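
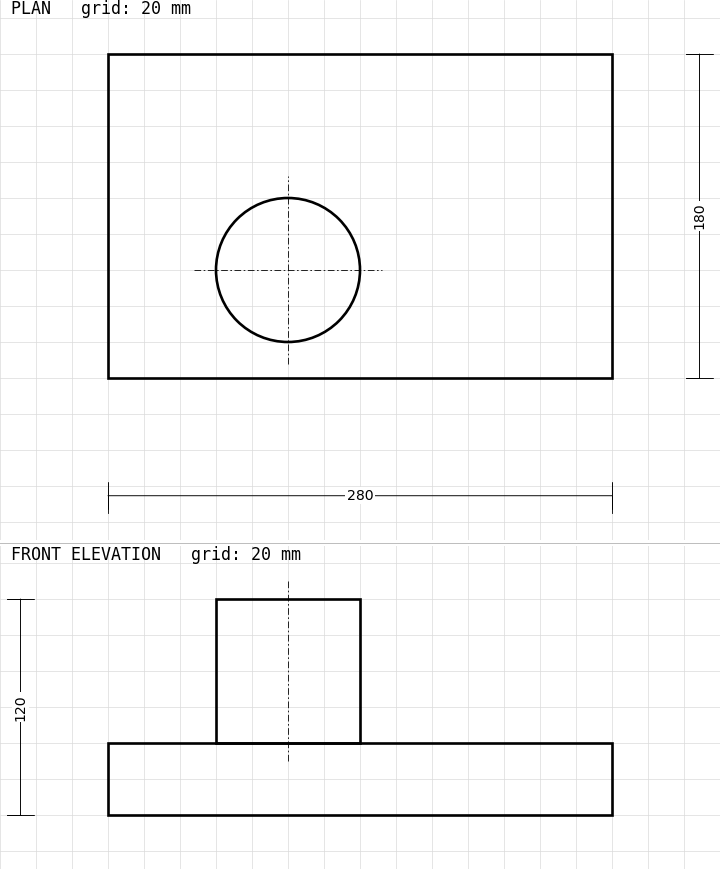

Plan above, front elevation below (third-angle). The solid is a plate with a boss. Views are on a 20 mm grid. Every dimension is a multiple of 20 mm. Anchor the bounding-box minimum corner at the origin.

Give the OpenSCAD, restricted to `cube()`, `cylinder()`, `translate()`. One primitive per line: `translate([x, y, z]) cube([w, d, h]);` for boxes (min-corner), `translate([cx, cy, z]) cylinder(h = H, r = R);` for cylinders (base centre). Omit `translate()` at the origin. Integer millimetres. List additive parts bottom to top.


cube([280, 180, 40]);
translate([100, 60, 40]) cylinder(h = 80, r = 40);


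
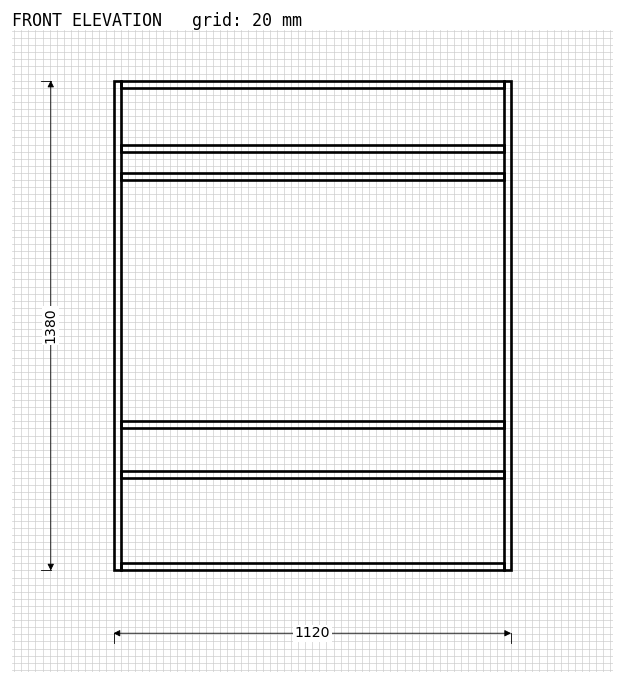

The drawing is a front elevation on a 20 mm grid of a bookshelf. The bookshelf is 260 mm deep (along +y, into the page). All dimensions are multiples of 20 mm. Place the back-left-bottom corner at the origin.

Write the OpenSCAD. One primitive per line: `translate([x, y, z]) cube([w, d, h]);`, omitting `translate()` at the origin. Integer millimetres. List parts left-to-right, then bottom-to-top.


cube([20, 260, 1380]);
translate([20, 0, 0]) cube([1080, 260, 20]);
translate([20, 0, 260]) cube([1080, 260, 20]);
translate([20, 0, 400]) cube([1080, 260, 20]);
translate([20, 0, 1100]) cube([1080, 260, 20]);
translate([20, 0, 1180]) cube([1080, 260, 20]);
translate([20, 0, 1360]) cube([1080, 260, 20]);
translate([1100, 0, 0]) cube([20, 260, 1380]);


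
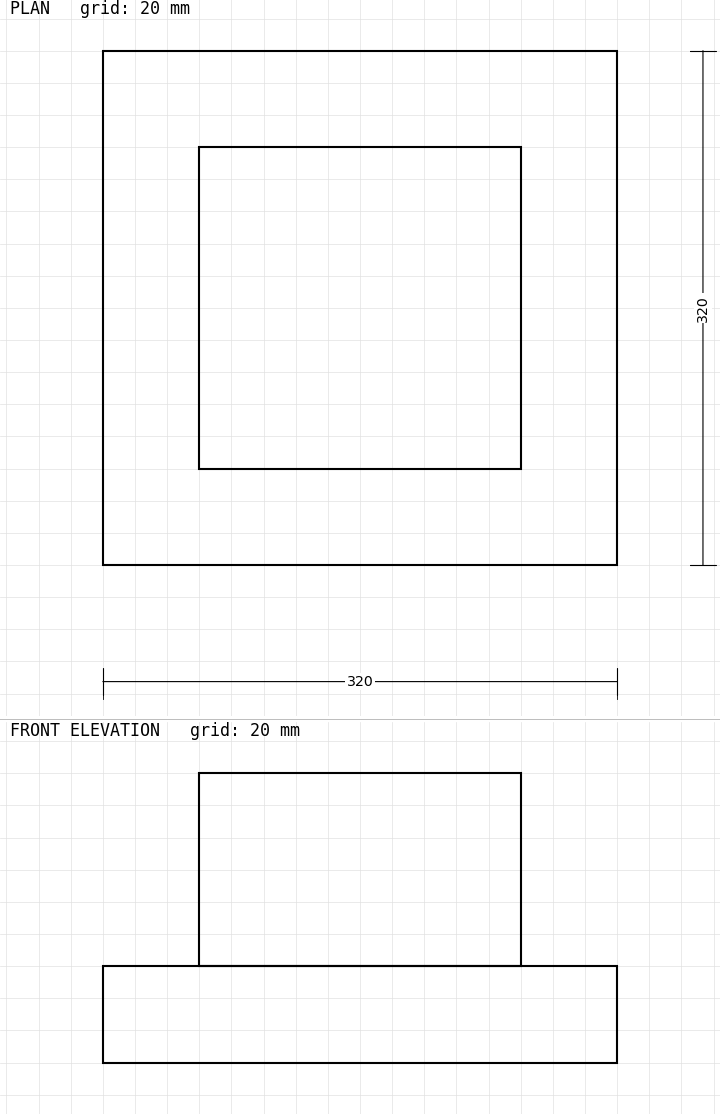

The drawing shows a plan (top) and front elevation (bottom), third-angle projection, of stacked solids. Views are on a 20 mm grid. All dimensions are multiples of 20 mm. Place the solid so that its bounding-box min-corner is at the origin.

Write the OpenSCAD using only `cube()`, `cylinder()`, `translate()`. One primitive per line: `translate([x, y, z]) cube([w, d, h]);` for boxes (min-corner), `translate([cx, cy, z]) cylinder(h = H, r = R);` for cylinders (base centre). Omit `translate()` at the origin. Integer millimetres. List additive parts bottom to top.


cube([320, 320, 60]);
translate([60, 60, 60]) cube([200, 200, 120]);


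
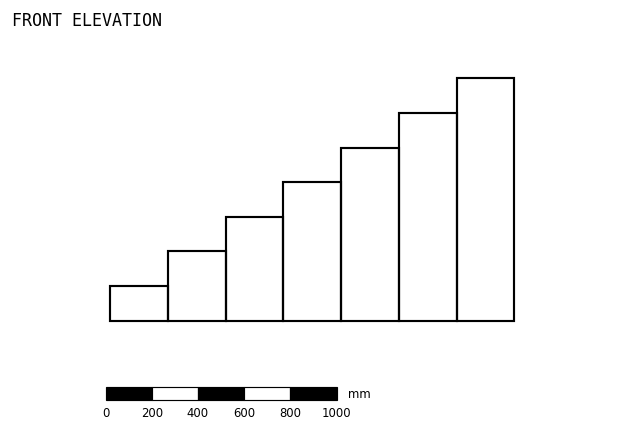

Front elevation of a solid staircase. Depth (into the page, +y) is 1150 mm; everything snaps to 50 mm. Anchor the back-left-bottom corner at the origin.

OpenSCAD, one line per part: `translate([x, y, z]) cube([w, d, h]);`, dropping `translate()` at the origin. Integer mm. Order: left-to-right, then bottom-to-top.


cube([250, 1150, 150]);
translate([250, 0, 0]) cube([250, 1150, 300]);
translate([500, 0, 0]) cube([250, 1150, 450]);
translate([750, 0, 0]) cube([250, 1150, 600]);
translate([1000, 0, 0]) cube([250, 1150, 750]);
translate([1250, 0, 0]) cube([250, 1150, 900]);
translate([1500, 0, 0]) cube([250, 1150, 1050]);


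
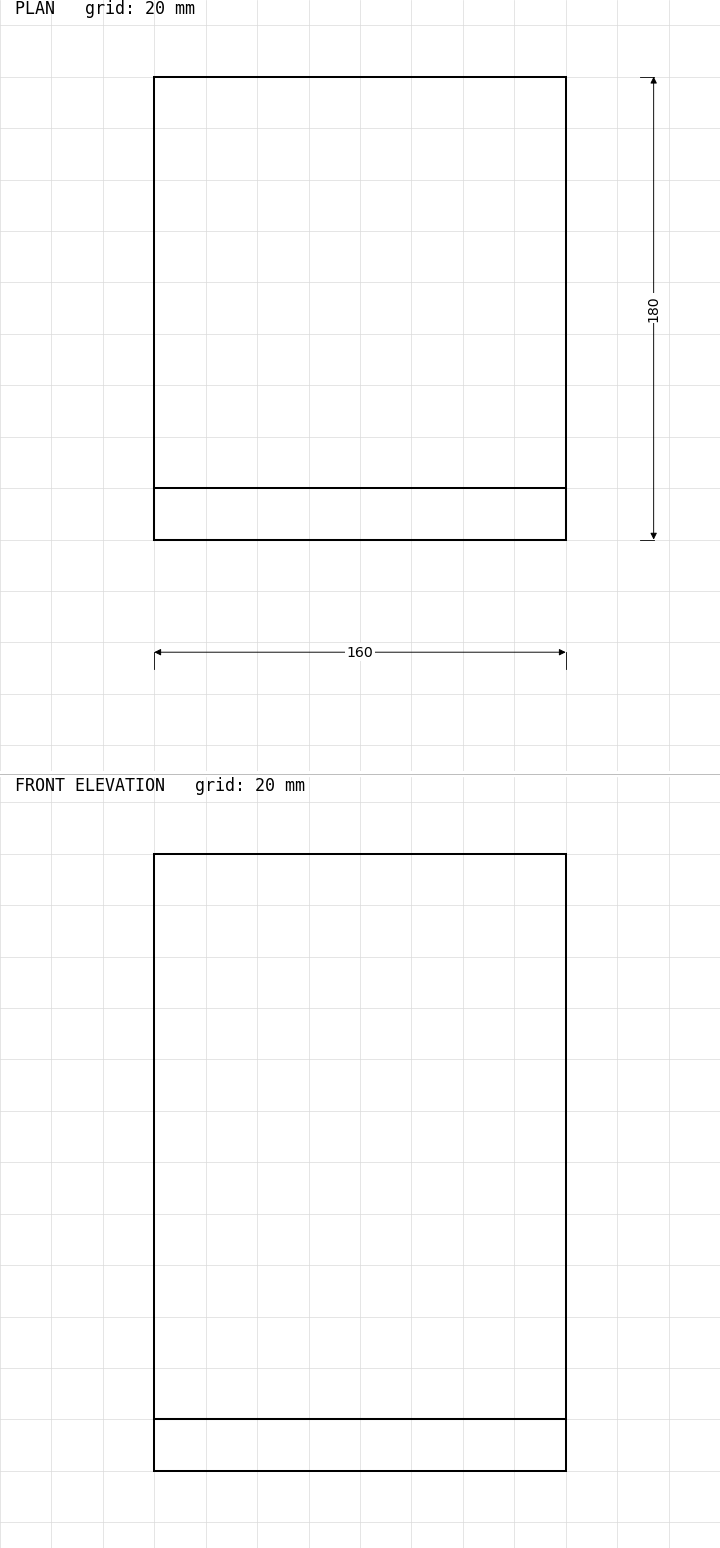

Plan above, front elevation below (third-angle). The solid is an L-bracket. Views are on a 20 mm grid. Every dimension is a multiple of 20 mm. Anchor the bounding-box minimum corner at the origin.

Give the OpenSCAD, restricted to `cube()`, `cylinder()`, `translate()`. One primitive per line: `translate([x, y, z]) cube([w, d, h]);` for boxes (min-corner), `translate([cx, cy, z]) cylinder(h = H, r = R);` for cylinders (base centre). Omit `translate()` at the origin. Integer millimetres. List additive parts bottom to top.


cube([160, 180, 20]);
translate([0, 0, 20]) cube([160, 20, 220]);


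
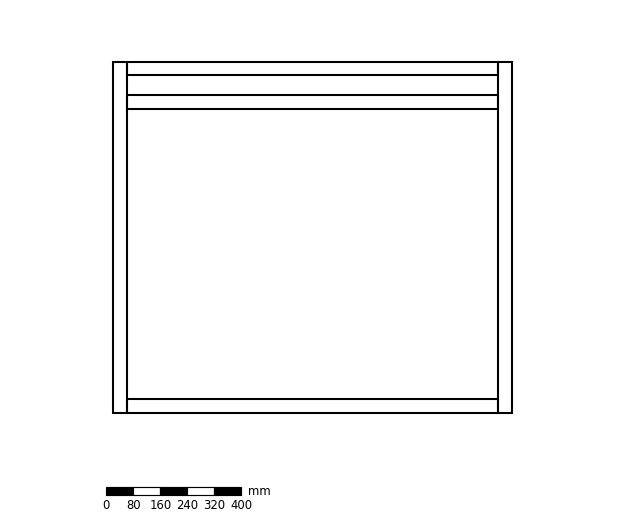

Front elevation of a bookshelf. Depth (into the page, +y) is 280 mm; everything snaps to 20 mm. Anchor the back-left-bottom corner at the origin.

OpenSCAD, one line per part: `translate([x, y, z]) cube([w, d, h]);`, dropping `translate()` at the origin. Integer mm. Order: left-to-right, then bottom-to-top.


cube([40, 280, 1040]);
translate([40, 0, 0]) cube([1100, 280, 40]);
translate([40, 0, 900]) cube([1100, 280, 40]);
translate([40, 0, 1000]) cube([1100, 280, 40]);
translate([1140, 0, 0]) cube([40, 280, 1040]);


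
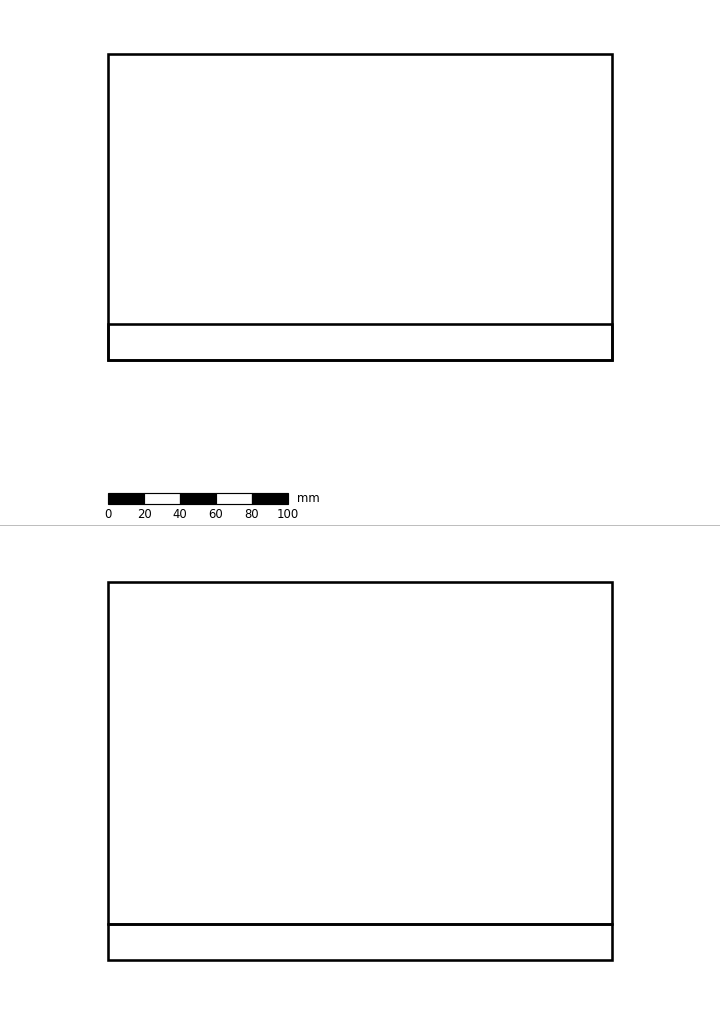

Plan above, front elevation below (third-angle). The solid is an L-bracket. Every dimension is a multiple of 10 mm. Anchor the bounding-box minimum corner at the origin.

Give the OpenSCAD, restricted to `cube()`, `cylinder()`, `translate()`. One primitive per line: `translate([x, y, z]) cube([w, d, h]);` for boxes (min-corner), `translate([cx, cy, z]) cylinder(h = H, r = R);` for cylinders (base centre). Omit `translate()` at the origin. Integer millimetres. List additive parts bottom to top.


cube([280, 170, 20]);
translate([0, 0, 20]) cube([280, 20, 190]);


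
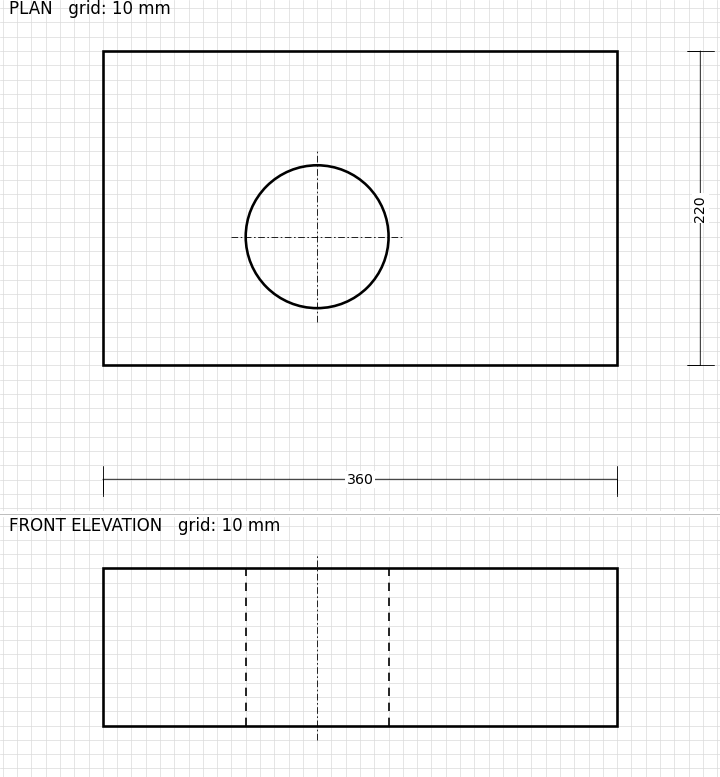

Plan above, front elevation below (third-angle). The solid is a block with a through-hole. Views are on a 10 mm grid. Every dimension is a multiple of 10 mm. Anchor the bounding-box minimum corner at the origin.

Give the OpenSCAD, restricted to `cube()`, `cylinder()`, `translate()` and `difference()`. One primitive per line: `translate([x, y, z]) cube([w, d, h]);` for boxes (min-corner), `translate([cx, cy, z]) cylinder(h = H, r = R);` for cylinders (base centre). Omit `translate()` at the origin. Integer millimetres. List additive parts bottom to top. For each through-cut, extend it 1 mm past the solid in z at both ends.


difference() {
  cube([360, 220, 110]);
  translate([150, 90, -1]) cylinder(h = 112, r = 50);
}


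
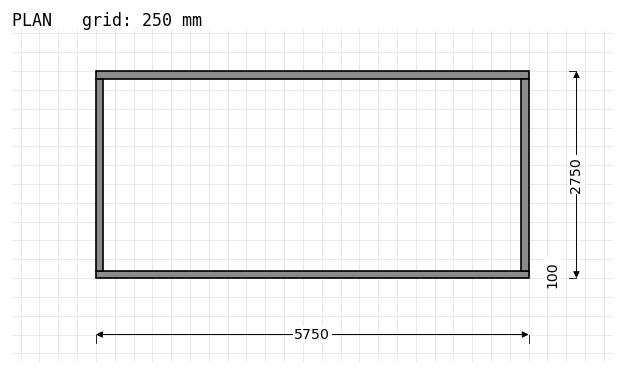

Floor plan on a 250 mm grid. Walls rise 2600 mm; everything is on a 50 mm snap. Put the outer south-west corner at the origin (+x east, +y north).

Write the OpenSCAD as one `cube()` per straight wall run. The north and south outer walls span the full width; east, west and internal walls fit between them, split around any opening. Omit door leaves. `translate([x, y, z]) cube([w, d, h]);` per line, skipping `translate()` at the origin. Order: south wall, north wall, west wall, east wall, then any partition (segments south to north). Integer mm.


cube([5750, 100, 2600]);
translate([0, 2650, 0]) cube([5750, 100, 2600]);
translate([0, 100, 0]) cube([100, 2550, 2600]);
translate([5650, 100, 0]) cube([100, 2550, 2600]);


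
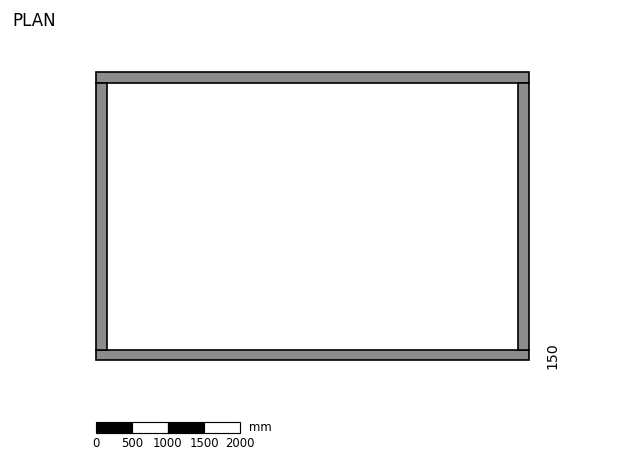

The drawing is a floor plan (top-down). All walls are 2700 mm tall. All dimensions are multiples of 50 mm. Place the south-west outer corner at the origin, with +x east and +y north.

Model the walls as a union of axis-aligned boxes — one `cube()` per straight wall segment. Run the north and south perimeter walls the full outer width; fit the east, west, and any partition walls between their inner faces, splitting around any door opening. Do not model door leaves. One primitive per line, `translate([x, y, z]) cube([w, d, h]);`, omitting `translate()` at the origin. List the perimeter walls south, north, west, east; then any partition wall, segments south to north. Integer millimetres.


cube([6000, 150, 2700]);
translate([0, 3850, 0]) cube([6000, 150, 2700]);
translate([0, 150, 0]) cube([150, 3700, 2700]);
translate([5850, 150, 0]) cube([150, 3700, 2700]);


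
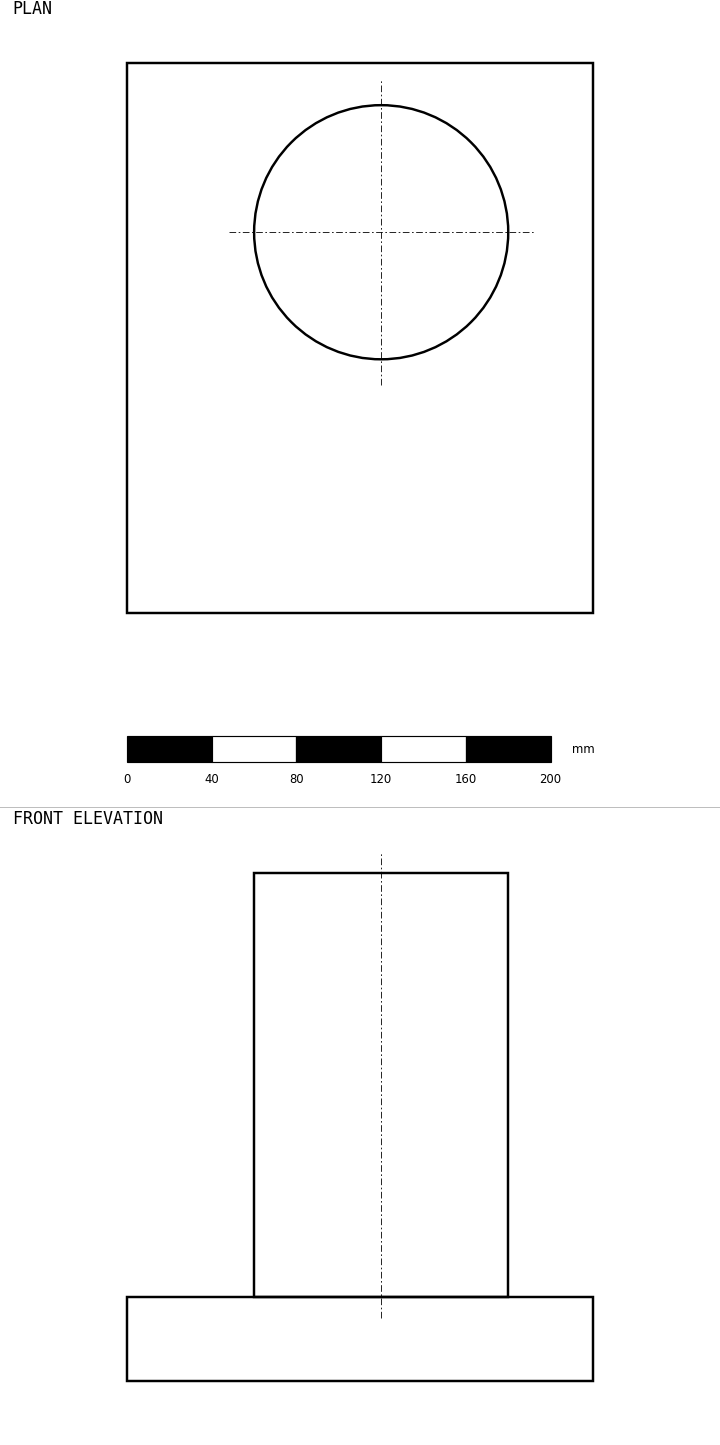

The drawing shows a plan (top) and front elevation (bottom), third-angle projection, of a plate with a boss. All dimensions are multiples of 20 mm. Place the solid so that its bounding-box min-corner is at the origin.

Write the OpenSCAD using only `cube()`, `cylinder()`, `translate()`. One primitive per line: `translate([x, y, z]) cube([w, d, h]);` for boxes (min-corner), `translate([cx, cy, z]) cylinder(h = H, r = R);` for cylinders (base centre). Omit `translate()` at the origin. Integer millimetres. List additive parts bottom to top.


cube([220, 260, 40]);
translate([120, 180, 40]) cylinder(h = 200, r = 60);


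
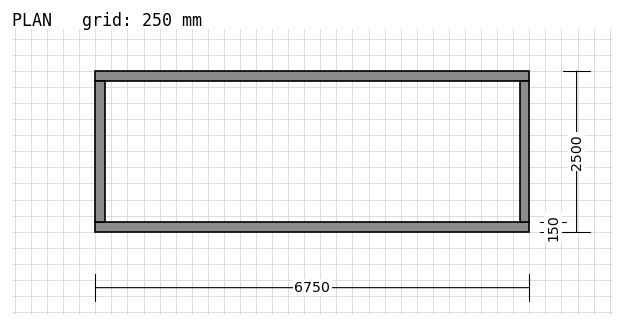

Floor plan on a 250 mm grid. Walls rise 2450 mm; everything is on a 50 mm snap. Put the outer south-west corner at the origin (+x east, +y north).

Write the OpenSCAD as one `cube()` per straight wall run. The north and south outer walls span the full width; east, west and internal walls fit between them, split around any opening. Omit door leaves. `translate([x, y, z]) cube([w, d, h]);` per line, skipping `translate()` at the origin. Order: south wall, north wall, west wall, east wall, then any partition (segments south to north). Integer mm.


cube([6750, 150, 2450]);
translate([0, 2350, 0]) cube([6750, 150, 2450]);
translate([0, 150, 0]) cube([150, 2200, 2450]);
translate([6600, 150, 0]) cube([150, 2200, 2450]);


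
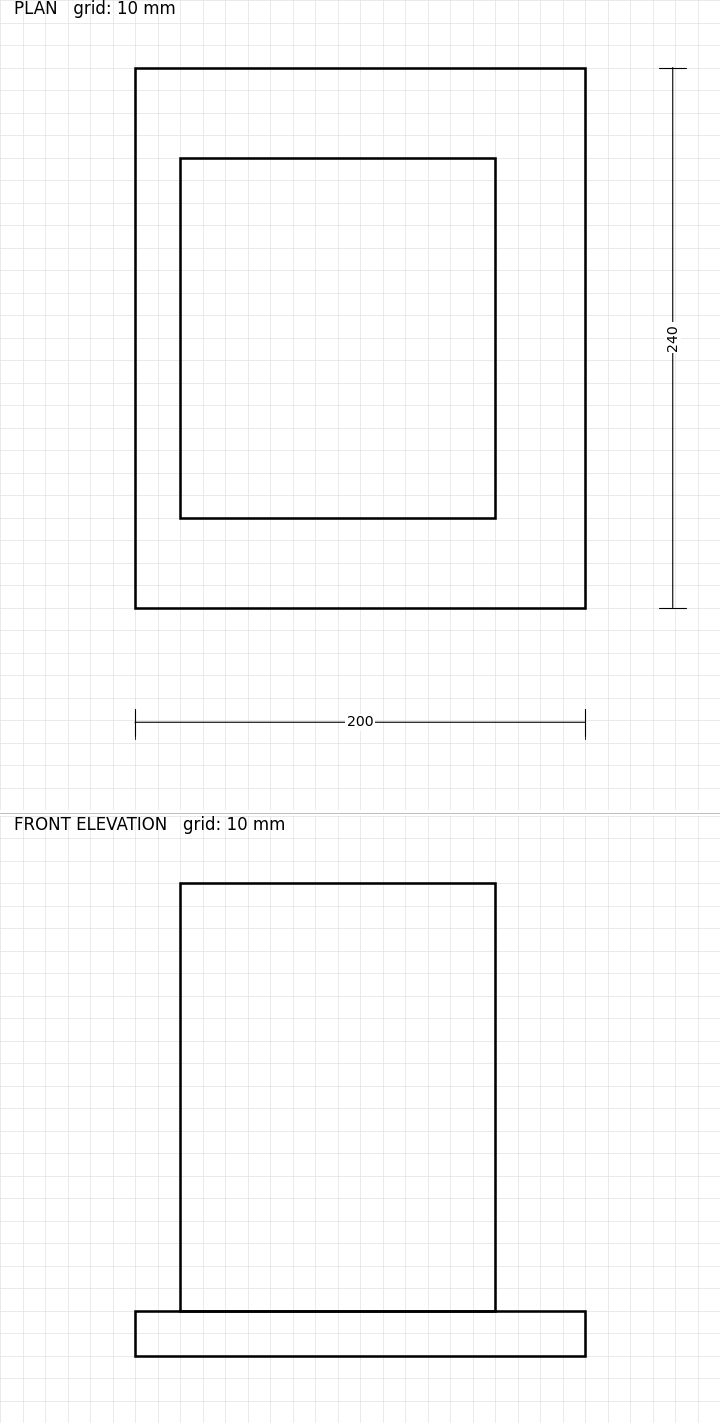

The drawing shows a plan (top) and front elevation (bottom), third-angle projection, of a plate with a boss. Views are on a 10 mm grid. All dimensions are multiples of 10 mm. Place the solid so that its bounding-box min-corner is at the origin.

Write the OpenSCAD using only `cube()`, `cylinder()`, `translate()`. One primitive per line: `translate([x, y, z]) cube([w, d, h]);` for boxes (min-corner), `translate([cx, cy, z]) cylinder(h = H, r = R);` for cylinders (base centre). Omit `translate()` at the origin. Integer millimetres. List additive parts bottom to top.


cube([200, 240, 20]);
translate([20, 40, 20]) cube([140, 160, 190]);


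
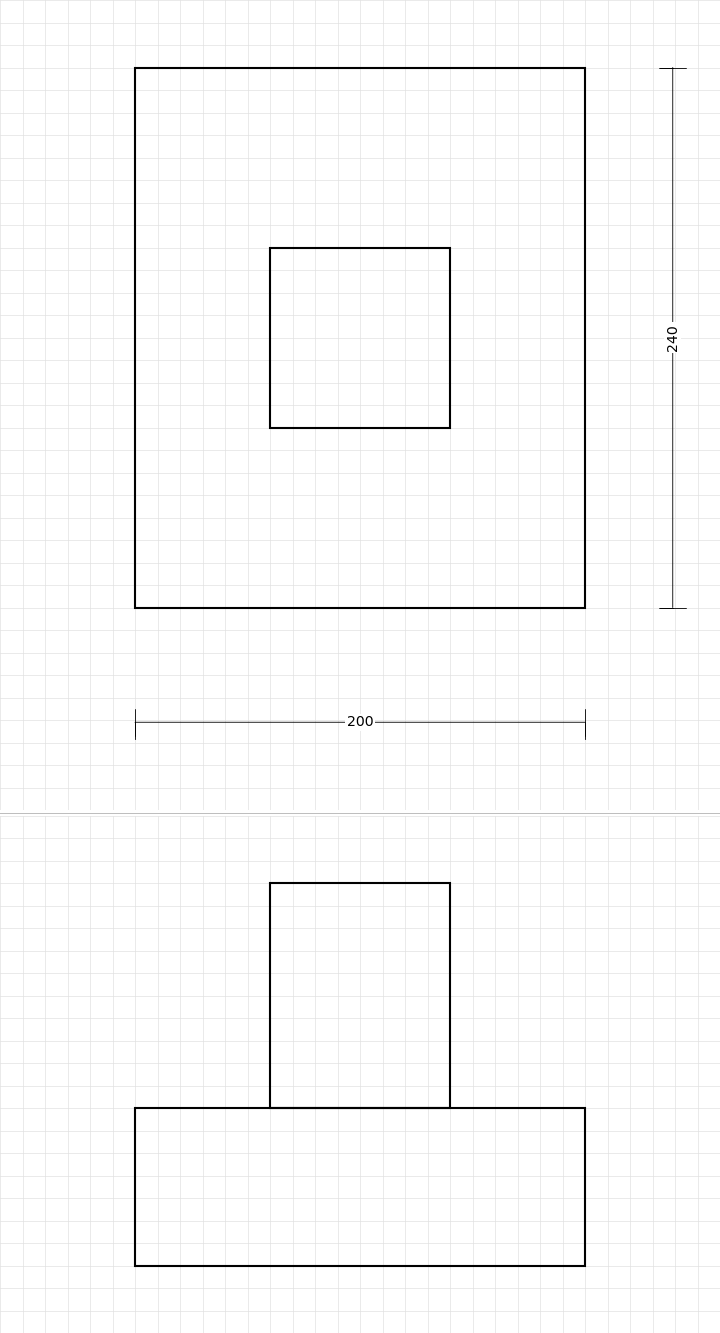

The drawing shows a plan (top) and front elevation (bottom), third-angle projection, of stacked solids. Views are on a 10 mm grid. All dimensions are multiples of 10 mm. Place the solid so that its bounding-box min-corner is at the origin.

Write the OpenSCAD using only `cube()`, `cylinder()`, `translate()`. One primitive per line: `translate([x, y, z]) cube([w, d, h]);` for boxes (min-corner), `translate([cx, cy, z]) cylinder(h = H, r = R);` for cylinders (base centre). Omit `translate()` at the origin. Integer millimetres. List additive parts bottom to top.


cube([200, 240, 70]);
translate([60, 80, 70]) cube([80, 80, 100]);


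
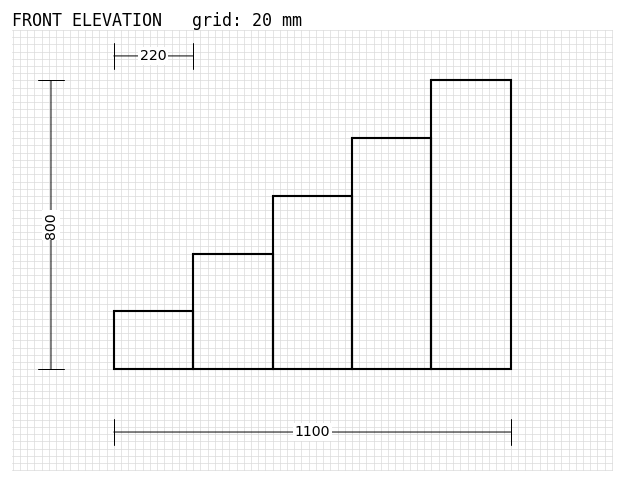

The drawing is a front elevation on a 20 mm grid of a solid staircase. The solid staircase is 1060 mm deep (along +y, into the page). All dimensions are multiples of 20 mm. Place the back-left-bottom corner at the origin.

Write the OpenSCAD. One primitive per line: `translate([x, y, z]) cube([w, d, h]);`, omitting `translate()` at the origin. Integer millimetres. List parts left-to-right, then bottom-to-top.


cube([220, 1060, 160]);
translate([220, 0, 0]) cube([220, 1060, 320]);
translate([440, 0, 0]) cube([220, 1060, 480]);
translate([660, 0, 0]) cube([220, 1060, 640]);
translate([880, 0, 0]) cube([220, 1060, 800]);


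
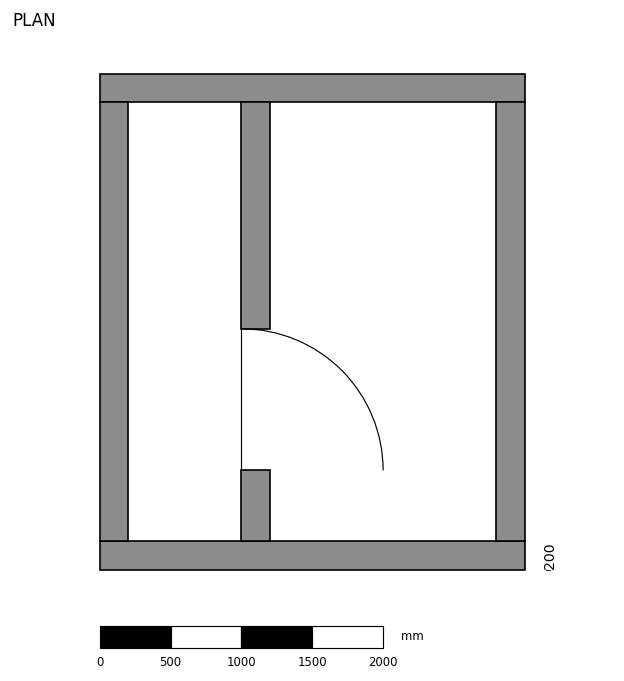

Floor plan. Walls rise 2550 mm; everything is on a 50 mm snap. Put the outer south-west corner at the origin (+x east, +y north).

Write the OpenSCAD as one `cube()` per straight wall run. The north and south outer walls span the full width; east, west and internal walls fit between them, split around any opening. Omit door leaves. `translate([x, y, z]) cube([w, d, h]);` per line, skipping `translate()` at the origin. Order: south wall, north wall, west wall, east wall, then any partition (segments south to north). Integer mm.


cube([3000, 200, 2550]);
translate([0, 3300, 0]) cube([3000, 200, 2550]);
translate([0, 200, 0]) cube([200, 3100, 2550]);
translate([2800, 200, 0]) cube([200, 3100, 2550]);
translate([1000, 200, 0]) cube([200, 500, 2550]);
translate([1000, 1700, 0]) cube([200, 1600, 2550]);


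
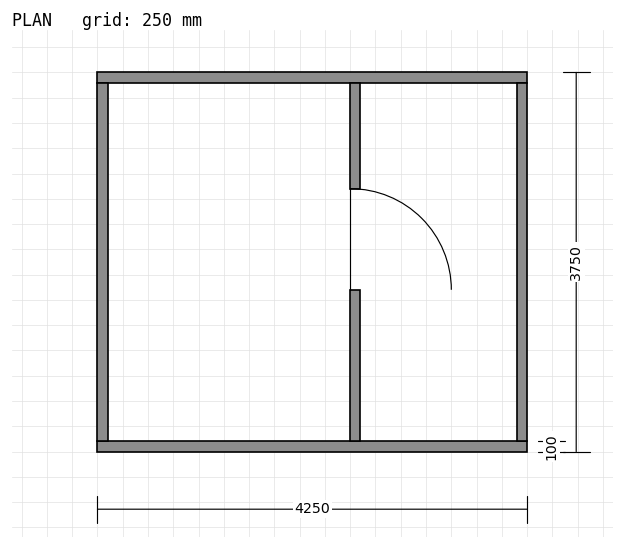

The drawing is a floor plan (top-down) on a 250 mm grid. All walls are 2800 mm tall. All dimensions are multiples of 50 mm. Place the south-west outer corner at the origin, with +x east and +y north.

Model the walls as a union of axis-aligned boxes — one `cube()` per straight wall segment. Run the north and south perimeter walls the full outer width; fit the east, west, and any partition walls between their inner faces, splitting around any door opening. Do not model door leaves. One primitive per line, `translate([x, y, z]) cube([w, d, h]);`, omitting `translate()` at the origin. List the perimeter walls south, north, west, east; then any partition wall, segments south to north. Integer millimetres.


cube([4250, 100, 2800]);
translate([0, 3650, 0]) cube([4250, 100, 2800]);
translate([0, 100, 0]) cube([100, 3550, 2800]);
translate([4150, 100, 0]) cube([100, 3550, 2800]);
translate([2500, 100, 0]) cube([100, 1500, 2800]);
translate([2500, 2600, 0]) cube([100, 1050, 2800]);


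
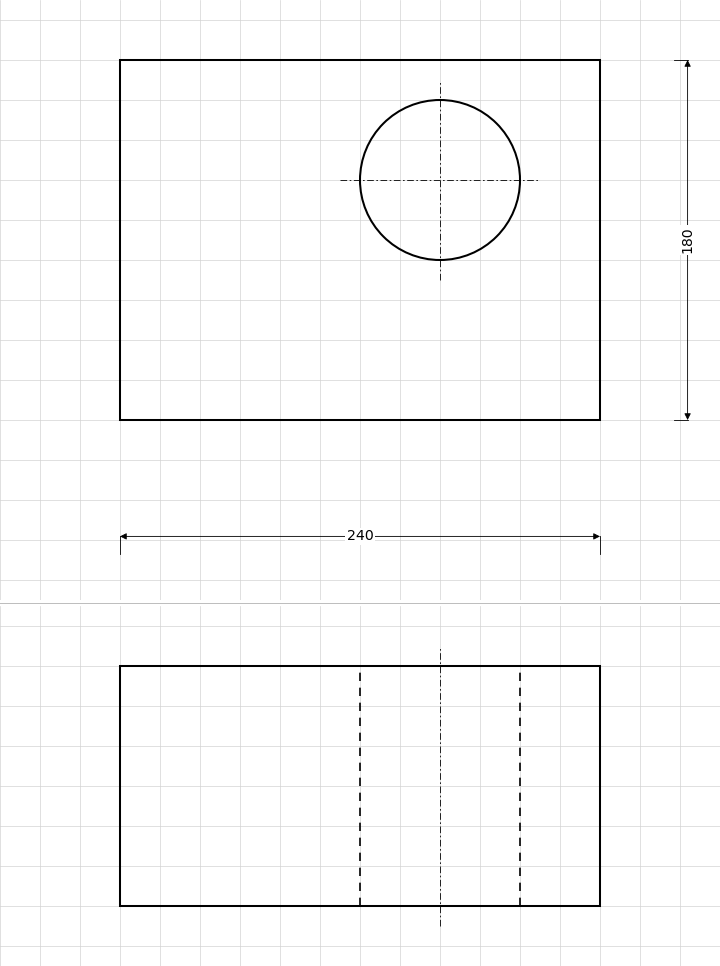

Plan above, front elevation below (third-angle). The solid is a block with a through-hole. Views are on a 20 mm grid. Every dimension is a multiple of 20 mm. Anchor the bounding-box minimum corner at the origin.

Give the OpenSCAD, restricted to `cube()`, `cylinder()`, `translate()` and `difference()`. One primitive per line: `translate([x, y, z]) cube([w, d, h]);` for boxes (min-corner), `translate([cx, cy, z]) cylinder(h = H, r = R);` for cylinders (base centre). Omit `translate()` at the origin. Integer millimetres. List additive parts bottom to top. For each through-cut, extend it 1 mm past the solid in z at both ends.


difference() {
  cube([240, 180, 120]);
  translate([160, 120, -1]) cylinder(h = 122, r = 40);
}


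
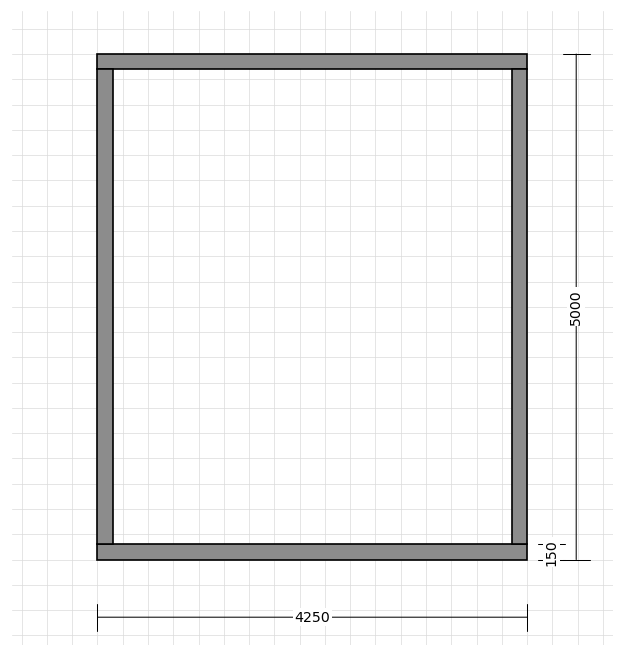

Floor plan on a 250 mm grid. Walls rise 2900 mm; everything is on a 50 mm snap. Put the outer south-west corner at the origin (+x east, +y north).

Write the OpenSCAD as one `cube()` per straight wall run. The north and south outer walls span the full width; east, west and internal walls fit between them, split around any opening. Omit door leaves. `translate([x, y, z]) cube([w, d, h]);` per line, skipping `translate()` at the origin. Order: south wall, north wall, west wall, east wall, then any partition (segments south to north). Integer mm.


cube([4250, 150, 2900]);
translate([0, 4850, 0]) cube([4250, 150, 2900]);
translate([0, 150, 0]) cube([150, 4700, 2900]);
translate([4100, 150, 0]) cube([150, 4700, 2900]);


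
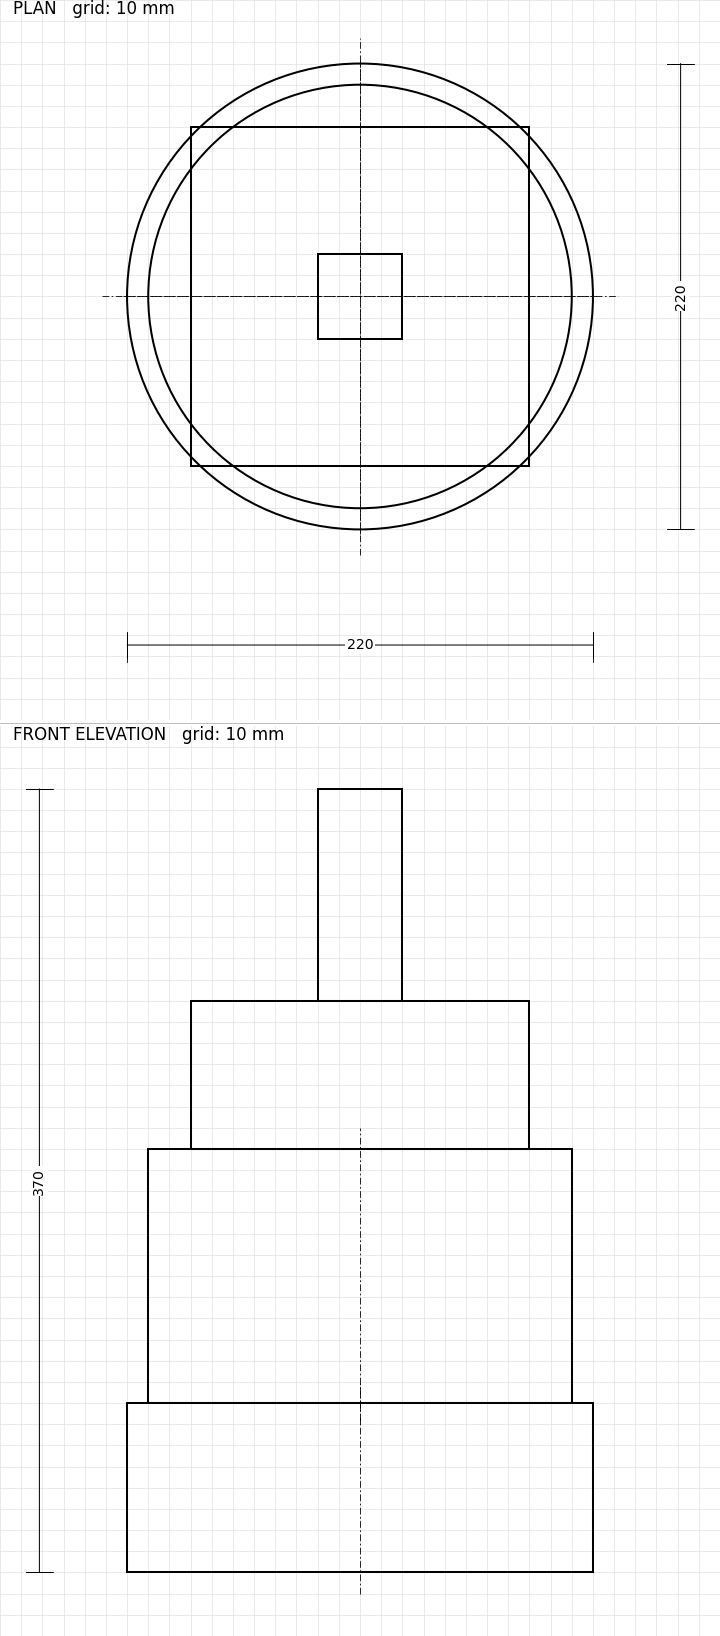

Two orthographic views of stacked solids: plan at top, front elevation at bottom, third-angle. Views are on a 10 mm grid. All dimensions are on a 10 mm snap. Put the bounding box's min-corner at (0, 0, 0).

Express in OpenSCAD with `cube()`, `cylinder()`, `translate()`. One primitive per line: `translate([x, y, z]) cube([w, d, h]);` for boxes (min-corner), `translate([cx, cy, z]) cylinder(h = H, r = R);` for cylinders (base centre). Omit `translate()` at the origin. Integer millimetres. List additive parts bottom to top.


translate([110, 110, 0]) cylinder(h = 80, r = 110);
translate([110, 110, 80]) cylinder(h = 120, r = 100);
translate([30, 30, 200]) cube([160, 160, 70]);
translate([90, 90, 270]) cube([40, 40, 100]);


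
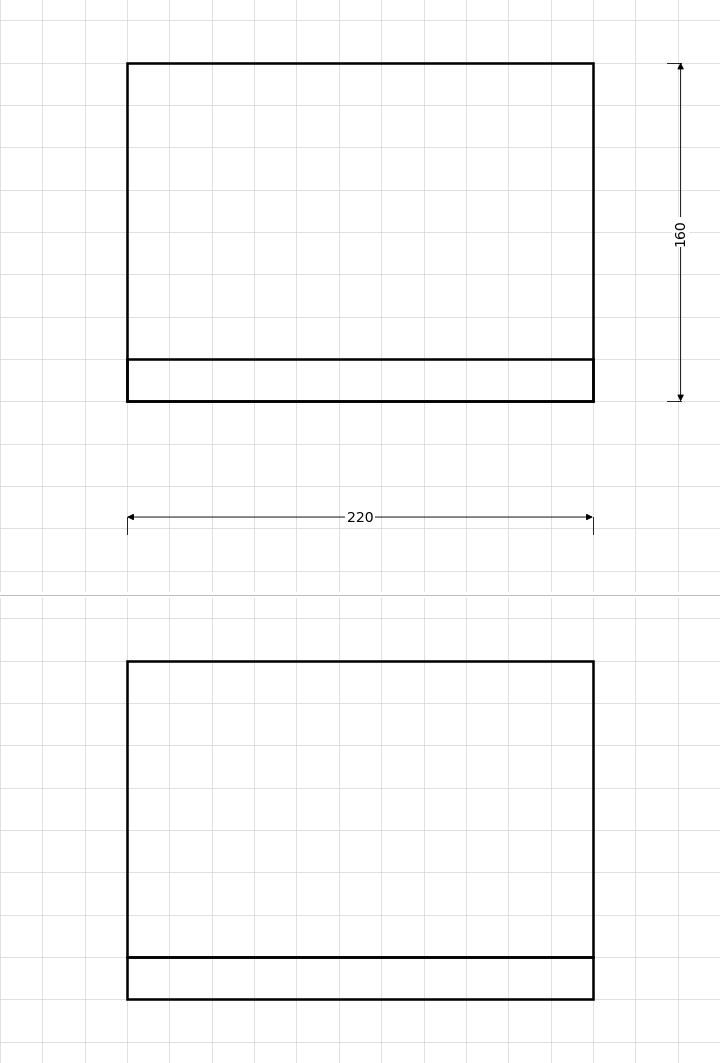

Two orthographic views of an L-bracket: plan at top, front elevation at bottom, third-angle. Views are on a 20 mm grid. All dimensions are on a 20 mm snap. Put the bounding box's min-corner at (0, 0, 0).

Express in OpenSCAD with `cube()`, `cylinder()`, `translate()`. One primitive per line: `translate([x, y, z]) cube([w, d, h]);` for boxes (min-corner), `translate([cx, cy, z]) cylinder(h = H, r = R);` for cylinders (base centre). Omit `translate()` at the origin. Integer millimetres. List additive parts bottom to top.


cube([220, 160, 20]);
translate([0, 0, 20]) cube([220, 20, 140]);


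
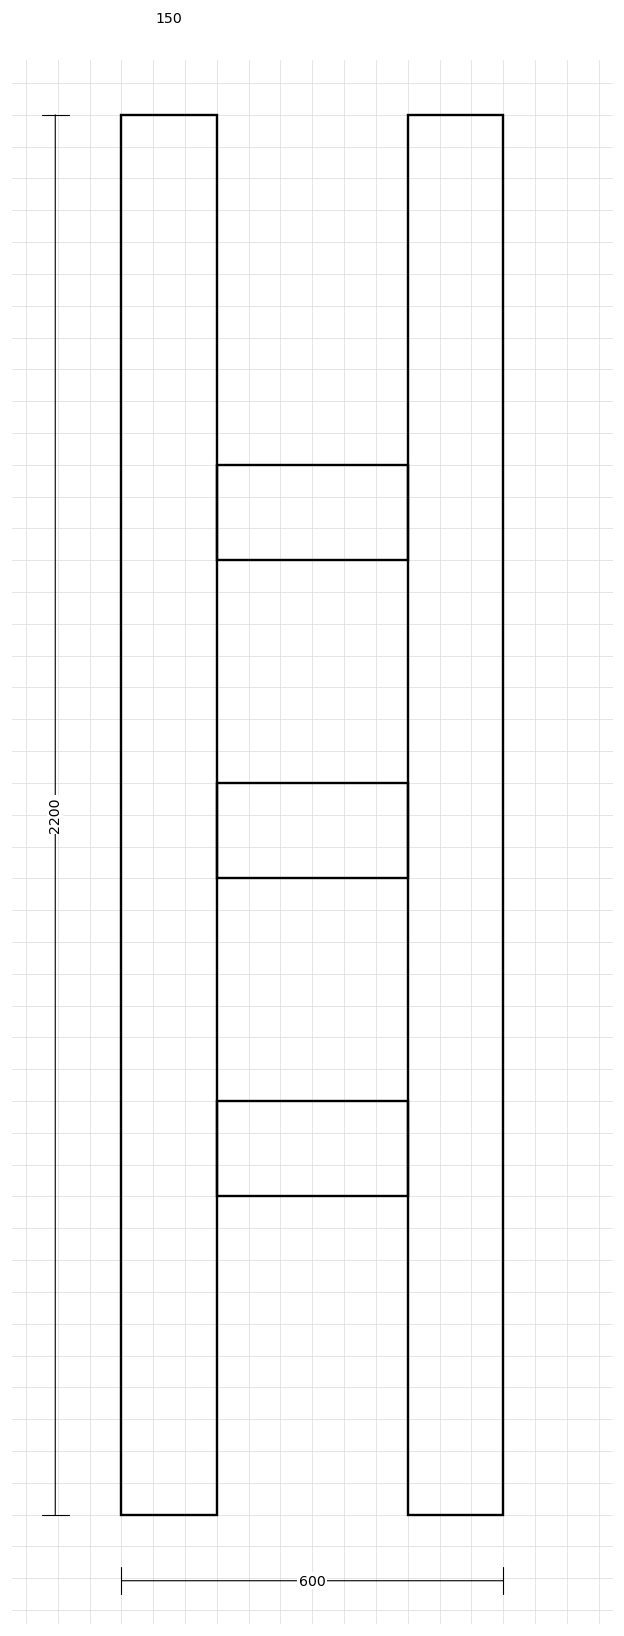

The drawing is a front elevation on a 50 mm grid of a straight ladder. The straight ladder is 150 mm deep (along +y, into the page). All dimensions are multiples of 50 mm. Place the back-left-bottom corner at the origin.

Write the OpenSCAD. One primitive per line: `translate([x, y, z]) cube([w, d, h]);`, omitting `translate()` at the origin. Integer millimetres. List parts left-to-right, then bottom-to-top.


cube([150, 150, 2200]);
translate([150, 0, 500]) cube([300, 150, 150]);
translate([150, 0, 1000]) cube([300, 150, 150]);
translate([150, 0, 1500]) cube([300, 150, 150]);
translate([450, 0, 0]) cube([150, 150, 2200]);


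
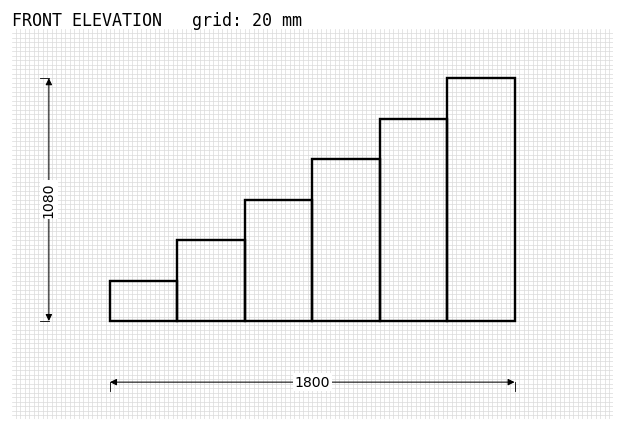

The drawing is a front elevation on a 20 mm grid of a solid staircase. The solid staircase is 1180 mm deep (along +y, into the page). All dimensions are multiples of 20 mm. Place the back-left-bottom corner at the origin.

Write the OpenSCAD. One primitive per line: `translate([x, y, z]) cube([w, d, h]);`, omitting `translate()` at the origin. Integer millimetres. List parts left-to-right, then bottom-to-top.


cube([300, 1180, 180]);
translate([300, 0, 0]) cube([300, 1180, 360]);
translate([600, 0, 0]) cube([300, 1180, 540]);
translate([900, 0, 0]) cube([300, 1180, 720]);
translate([1200, 0, 0]) cube([300, 1180, 900]);
translate([1500, 0, 0]) cube([300, 1180, 1080]);


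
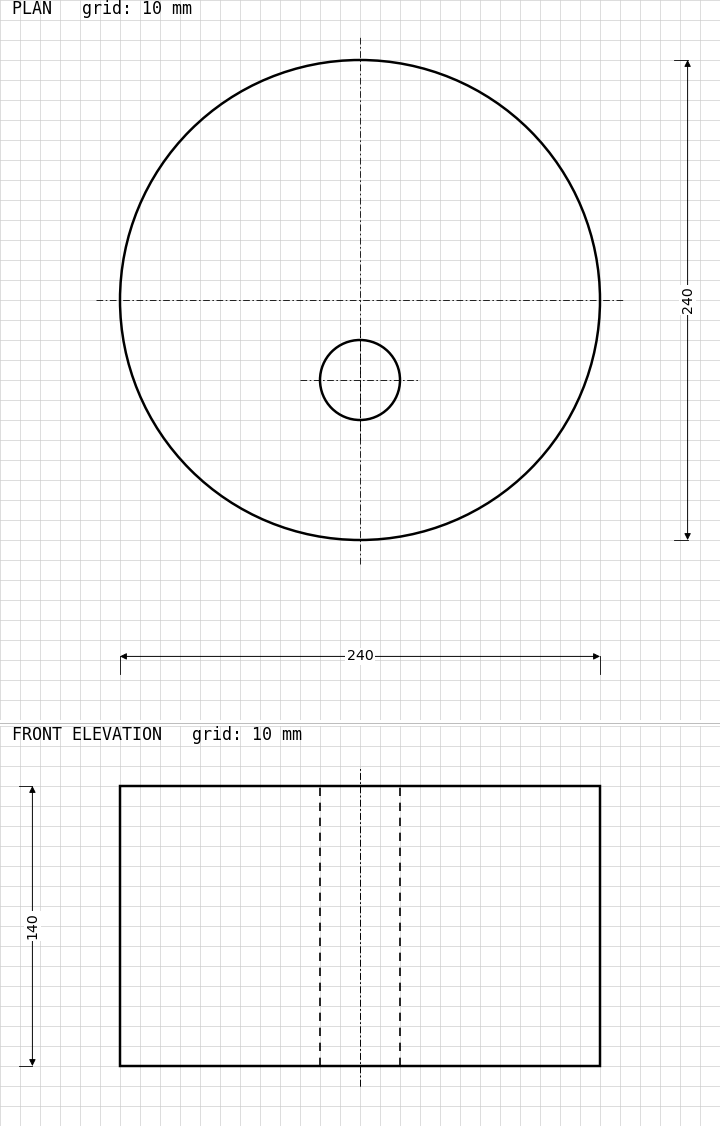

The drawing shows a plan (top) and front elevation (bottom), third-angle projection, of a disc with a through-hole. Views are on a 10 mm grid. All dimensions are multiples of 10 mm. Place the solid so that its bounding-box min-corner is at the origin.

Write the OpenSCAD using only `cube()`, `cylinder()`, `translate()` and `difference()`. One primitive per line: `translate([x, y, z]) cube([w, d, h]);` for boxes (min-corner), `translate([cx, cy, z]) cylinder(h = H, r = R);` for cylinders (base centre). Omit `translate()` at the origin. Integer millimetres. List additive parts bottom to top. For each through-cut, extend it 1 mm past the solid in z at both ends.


difference() {
  translate([120, 120, 0]) cylinder(h = 140, r = 120);
  translate([120, 80, -1]) cylinder(h = 142, r = 20);
}


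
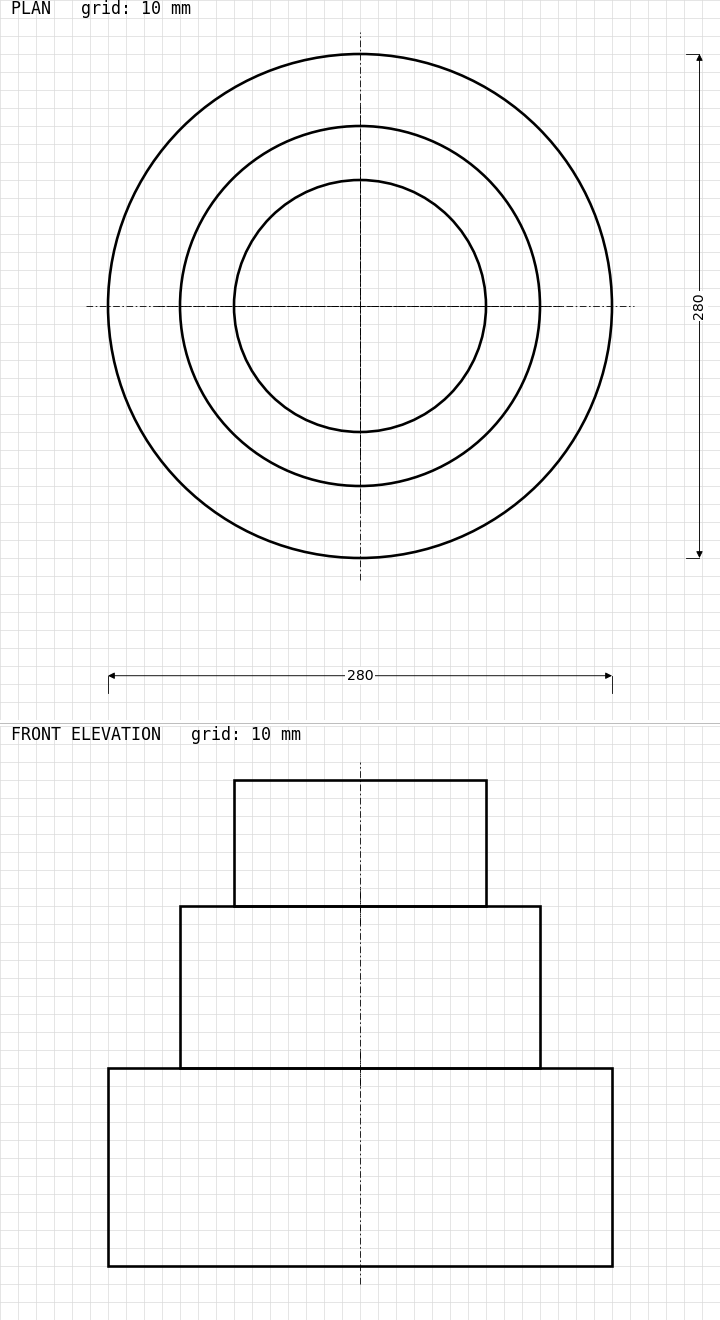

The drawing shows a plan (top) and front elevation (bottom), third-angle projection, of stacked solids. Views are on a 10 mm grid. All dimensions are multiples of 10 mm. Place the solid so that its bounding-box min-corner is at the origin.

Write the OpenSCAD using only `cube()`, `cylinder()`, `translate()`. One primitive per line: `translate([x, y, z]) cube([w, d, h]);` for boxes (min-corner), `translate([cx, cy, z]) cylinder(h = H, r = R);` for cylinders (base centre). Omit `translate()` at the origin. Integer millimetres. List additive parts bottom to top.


translate([140, 140, 0]) cylinder(h = 110, r = 140);
translate([140, 140, 110]) cylinder(h = 90, r = 100);
translate([140, 140, 200]) cylinder(h = 70, r = 70);


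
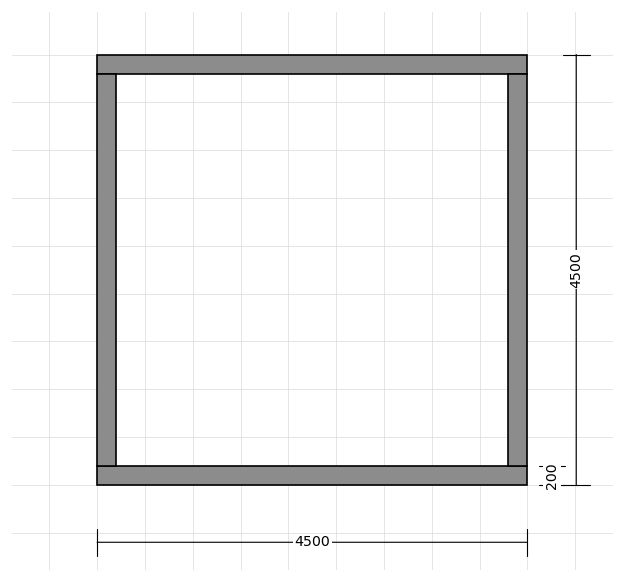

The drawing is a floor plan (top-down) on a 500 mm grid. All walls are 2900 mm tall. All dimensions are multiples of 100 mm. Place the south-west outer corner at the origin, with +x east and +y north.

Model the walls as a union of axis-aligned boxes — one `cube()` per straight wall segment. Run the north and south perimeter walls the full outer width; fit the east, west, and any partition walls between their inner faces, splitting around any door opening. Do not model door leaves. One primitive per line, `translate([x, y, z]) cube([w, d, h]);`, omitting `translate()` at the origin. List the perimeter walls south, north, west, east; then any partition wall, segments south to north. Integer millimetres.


cube([4500, 200, 2900]);
translate([0, 4300, 0]) cube([4500, 200, 2900]);
translate([0, 200, 0]) cube([200, 4100, 2900]);
translate([4300, 200, 0]) cube([200, 4100, 2900]);


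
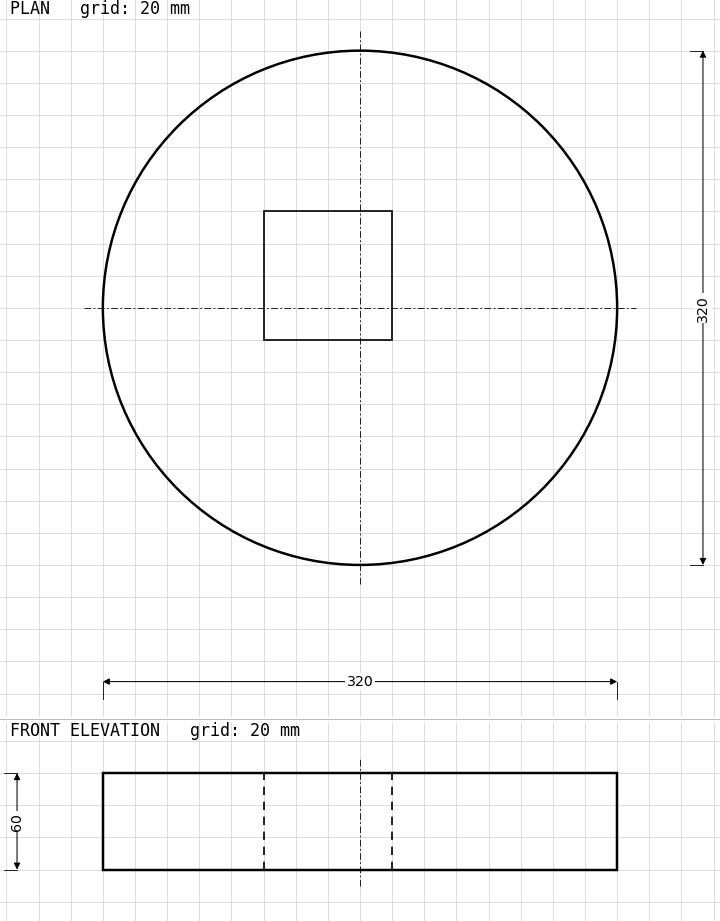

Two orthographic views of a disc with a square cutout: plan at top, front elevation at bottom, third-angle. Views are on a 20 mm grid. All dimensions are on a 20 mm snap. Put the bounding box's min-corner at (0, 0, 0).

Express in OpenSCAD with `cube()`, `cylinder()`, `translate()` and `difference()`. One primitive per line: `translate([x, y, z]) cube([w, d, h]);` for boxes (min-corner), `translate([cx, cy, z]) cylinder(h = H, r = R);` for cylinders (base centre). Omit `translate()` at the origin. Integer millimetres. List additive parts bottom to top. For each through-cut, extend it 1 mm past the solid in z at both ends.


difference() {
  translate([160, 160, 0]) cylinder(h = 60, r = 160);
  translate([100, 140, -1]) cube([80, 80, 62]);
}


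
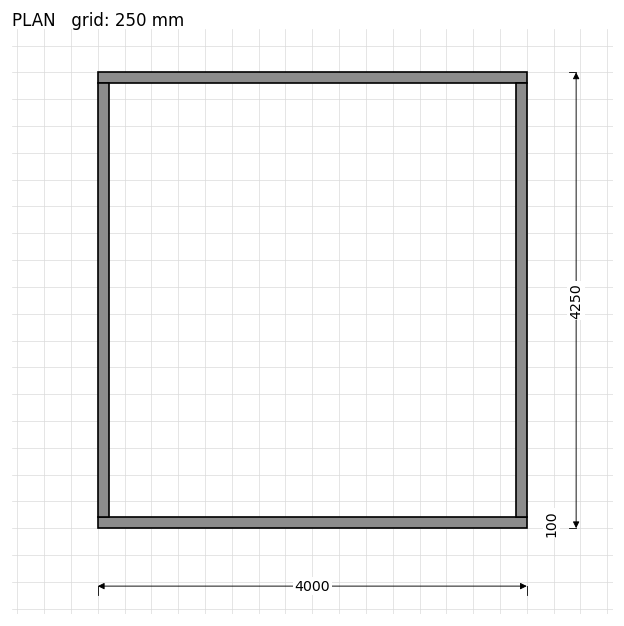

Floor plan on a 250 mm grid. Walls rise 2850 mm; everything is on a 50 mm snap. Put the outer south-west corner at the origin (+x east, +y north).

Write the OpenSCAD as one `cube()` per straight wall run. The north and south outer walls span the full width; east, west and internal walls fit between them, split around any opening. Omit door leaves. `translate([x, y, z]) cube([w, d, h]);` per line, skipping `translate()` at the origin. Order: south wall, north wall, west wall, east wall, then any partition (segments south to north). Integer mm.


cube([4000, 100, 2850]);
translate([0, 4150, 0]) cube([4000, 100, 2850]);
translate([0, 100, 0]) cube([100, 4050, 2850]);
translate([3900, 100, 0]) cube([100, 4050, 2850]);


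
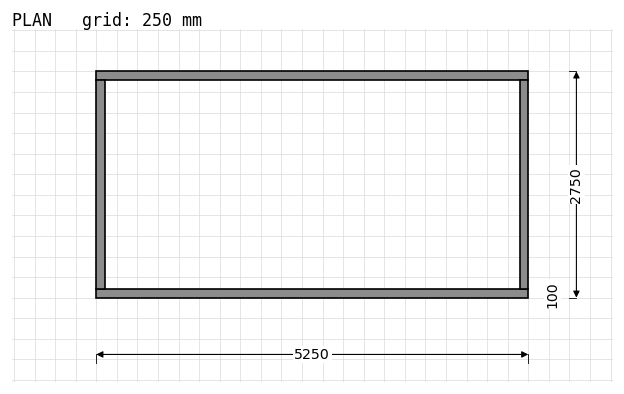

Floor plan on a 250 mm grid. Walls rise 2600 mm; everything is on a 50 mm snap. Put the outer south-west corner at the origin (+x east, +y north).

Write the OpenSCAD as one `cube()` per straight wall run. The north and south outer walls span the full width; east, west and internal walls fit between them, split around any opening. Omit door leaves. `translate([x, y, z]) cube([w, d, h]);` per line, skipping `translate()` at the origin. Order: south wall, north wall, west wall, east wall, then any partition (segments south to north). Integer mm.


cube([5250, 100, 2600]);
translate([0, 2650, 0]) cube([5250, 100, 2600]);
translate([0, 100, 0]) cube([100, 2550, 2600]);
translate([5150, 100, 0]) cube([100, 2550, 2600]);


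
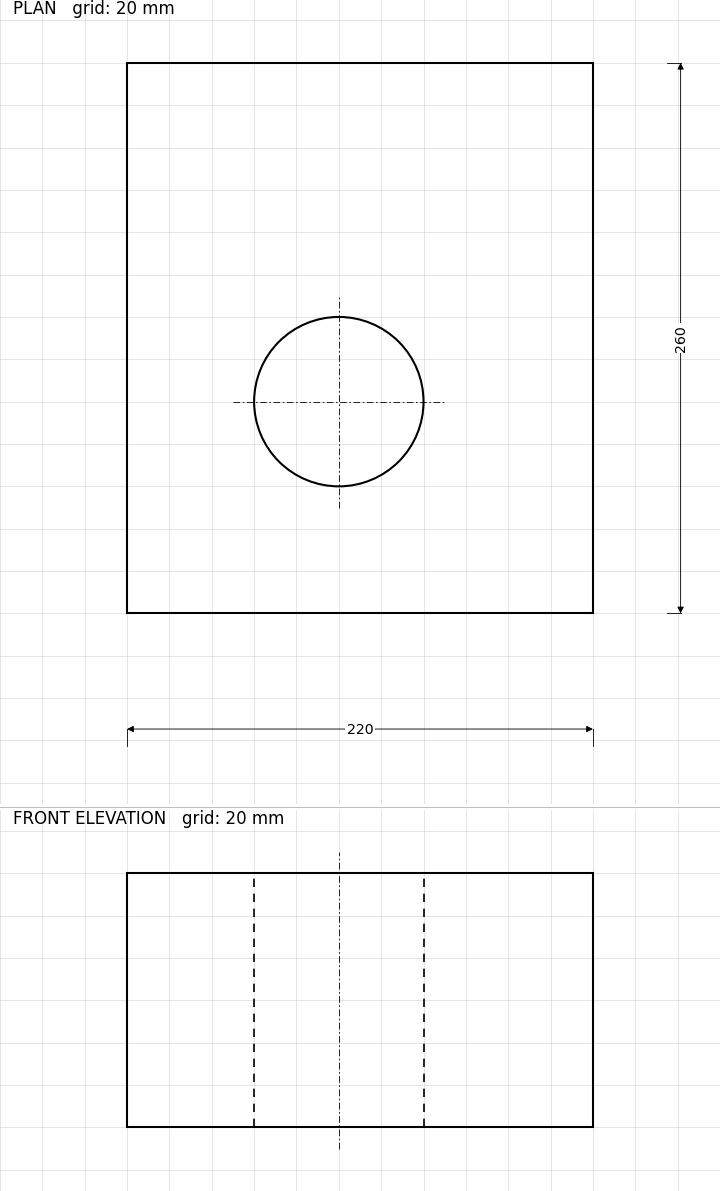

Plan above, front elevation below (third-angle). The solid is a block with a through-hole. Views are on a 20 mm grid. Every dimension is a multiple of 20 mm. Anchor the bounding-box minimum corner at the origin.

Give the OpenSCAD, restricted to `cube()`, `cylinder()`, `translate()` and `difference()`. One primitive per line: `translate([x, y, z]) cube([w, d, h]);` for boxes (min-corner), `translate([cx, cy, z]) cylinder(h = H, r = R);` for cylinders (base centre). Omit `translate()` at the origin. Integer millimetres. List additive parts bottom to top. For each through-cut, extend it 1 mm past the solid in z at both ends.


difference() {
  cube([220, 260, 120]);
  translate([100, 100, -1]) cylinder(h = 122, r = 40);
}


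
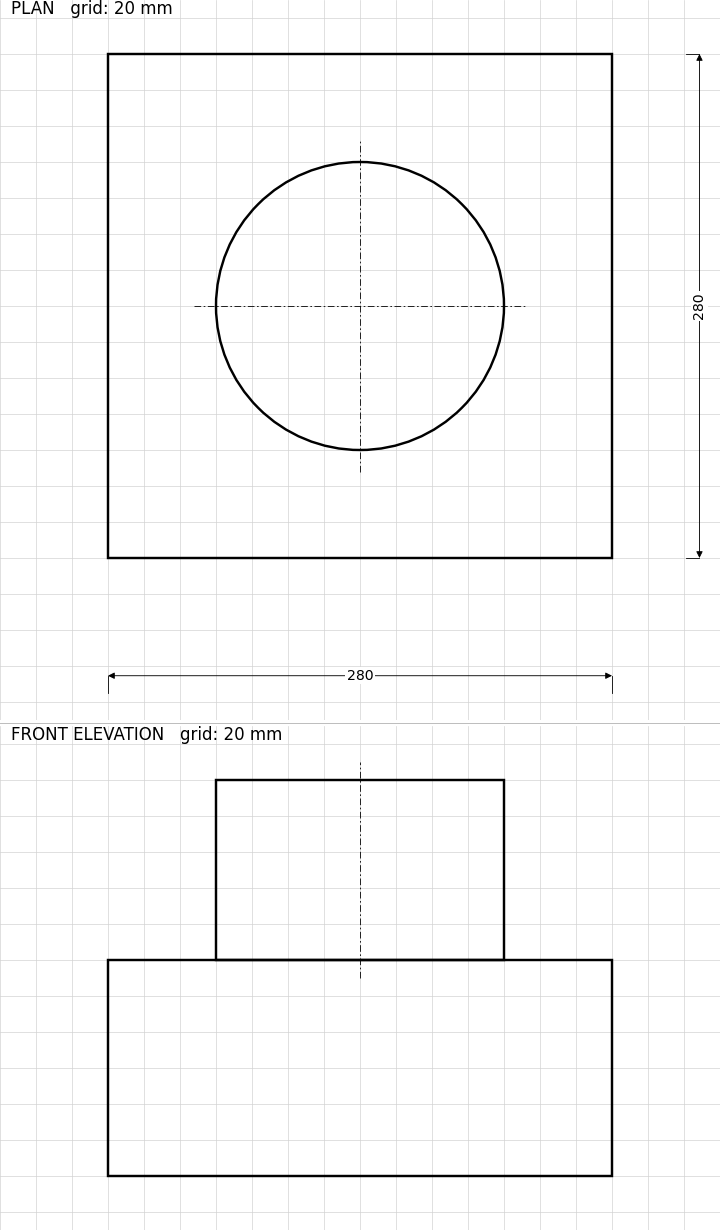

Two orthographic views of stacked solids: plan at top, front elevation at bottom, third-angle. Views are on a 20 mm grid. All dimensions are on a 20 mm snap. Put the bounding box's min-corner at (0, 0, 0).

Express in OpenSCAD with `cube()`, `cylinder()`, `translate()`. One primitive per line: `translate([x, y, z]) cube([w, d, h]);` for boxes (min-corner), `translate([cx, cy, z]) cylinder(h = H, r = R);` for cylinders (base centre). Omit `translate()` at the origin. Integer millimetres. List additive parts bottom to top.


cube([280, 280, 120]);
translate([140, 140, 120]) cylinder(h = 100, r = 80);


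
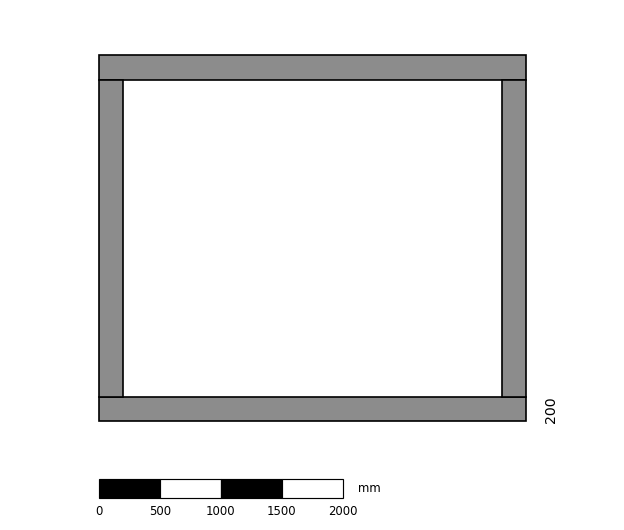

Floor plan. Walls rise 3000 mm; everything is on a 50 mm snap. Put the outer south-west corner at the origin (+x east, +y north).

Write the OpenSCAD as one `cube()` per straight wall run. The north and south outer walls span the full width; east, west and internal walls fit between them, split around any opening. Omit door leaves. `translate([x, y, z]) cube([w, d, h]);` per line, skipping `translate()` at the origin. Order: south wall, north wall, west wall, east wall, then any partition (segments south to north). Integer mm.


cube([3500, 200, 3000]);
translate([0, 2800, 0]) cube([3500, 200, 3000]);
translate([0, 200, 0]) cube([200, 2600, 3000]);
translate([3300, 200, 0]) cube([200, 2600, 3000]);


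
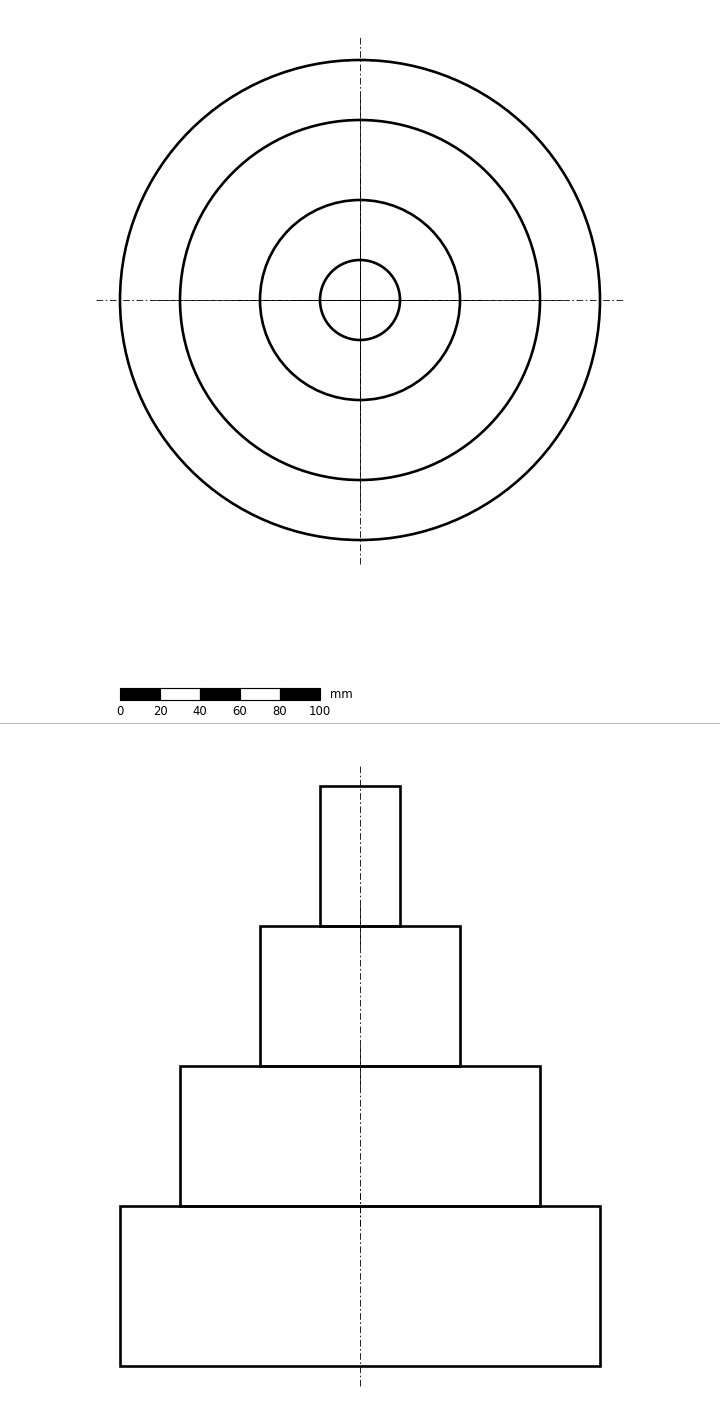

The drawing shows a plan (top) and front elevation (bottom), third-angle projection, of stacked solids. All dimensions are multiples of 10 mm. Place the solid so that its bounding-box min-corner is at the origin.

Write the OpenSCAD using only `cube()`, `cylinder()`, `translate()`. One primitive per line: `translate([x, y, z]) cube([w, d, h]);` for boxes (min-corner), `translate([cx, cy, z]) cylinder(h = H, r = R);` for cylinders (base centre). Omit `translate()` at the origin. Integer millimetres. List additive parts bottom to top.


translate([120, 120, 0]) cylinder(h = 80, r = 120);
translate([120, 120, 80]) cylinder(h = 70, r = 90);
translate([120, 120, 150]) cylinder(h = 70, r = 50);
translate([120, 120, 220]) cylinder(h = 70, r = 20);


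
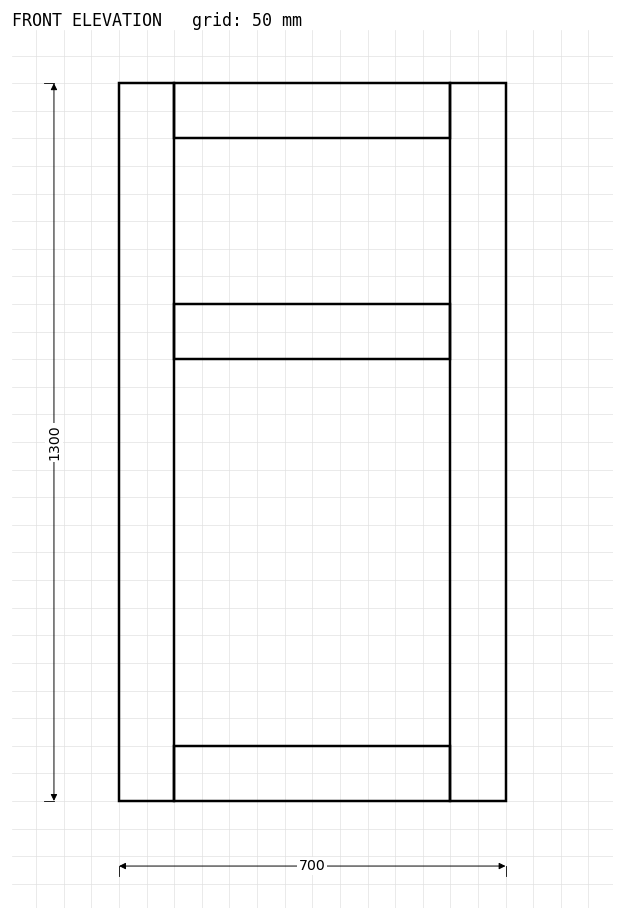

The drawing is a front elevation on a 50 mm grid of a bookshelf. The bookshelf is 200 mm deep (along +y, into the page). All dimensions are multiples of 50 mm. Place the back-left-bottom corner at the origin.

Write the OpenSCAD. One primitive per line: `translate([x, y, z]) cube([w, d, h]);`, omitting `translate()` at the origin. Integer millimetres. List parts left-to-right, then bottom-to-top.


cube([100, 200, 1300]);
translate([100, 0, 0]) cube([500, 200, 100]);
translate([100, 0, 800]) cube([500, 200, 100]);
translate([100, 0, 1200]) cube([500, 200, 100]);
translate([600, 0, 0]) cube([100, 200, 1300]);


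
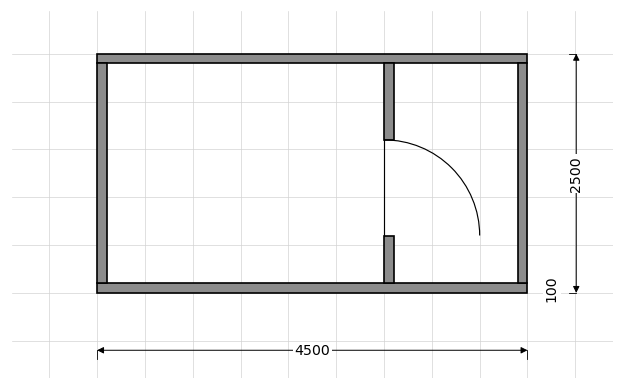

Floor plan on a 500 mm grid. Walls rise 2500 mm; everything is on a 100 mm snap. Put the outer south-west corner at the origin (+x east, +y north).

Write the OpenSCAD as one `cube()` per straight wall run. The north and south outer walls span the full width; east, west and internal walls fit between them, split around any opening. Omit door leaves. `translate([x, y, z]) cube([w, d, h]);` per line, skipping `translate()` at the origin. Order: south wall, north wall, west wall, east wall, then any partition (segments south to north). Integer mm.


cube([4500, 100, 2500]);
translate([0, 2400, 0]) cube([4500, 100, 2500]);
translate([0, 100, 0]) cube([100, 2300, 2500]);
translate([4400, 100, 0]) cube([100, 2300, 2500]);
translate([3000, 100, 0]) cube([100, 500, 2500]);
translate([3000, 1600, 0]) cube([100, 800, 2500]);


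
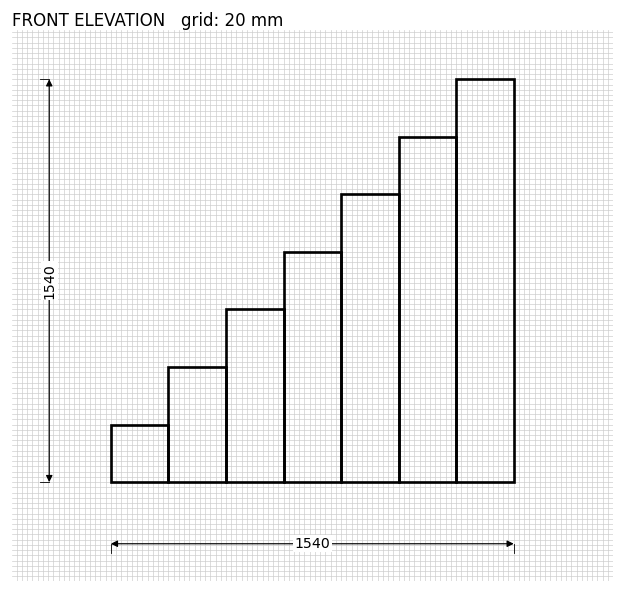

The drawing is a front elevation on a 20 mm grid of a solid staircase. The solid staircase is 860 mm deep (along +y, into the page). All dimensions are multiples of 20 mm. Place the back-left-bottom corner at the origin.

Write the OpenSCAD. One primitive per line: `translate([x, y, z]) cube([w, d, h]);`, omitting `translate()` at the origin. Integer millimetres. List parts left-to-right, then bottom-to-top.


cube([220, 860, 220]);
translate([220, 0, 0]) cube([220, 860, 440]);
translate([440, 0, 0]) cube([220, 860, 660]);
translate([660, 0, 0]) cube([220, 860, 880]);
translate([880, 0, 0]) cube([220, 860, 1100]);
translate([1100, 0, 0]) cube([220, 860, 1320]);
translate([1320, 0, 0]) cube([220, 860, 1540]);
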